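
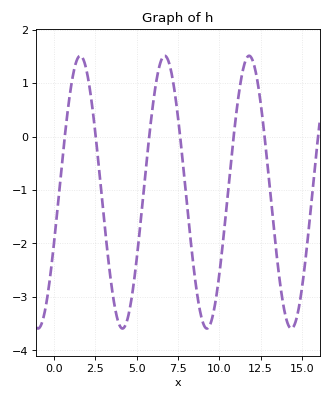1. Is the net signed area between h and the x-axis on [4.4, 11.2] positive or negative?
negative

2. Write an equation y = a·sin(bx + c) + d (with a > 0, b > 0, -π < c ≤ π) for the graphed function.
y = 2.55sin(1.2x - 0.38) - 1.04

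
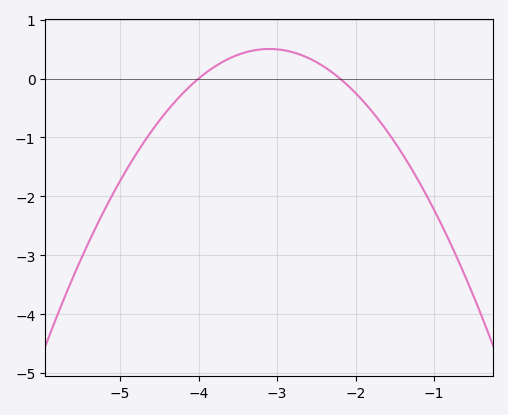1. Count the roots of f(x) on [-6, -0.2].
2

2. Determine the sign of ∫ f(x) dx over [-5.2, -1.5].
negative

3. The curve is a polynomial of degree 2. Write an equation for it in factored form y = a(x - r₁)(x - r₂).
y = -0.62(x + 4)(x + 2.2)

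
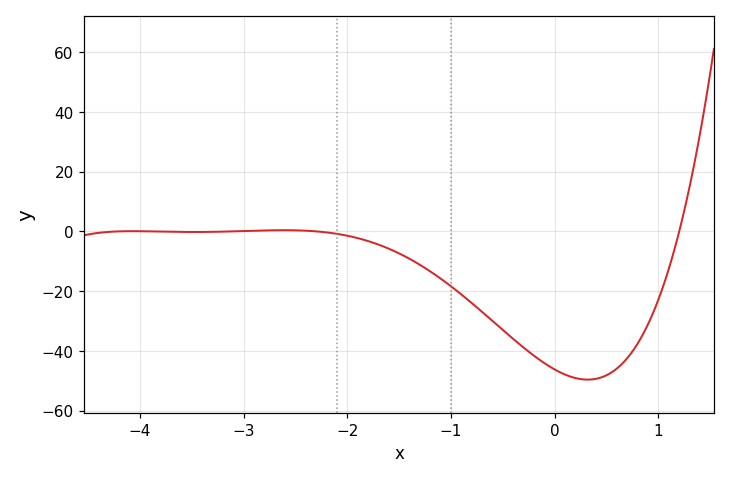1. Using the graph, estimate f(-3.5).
-0.208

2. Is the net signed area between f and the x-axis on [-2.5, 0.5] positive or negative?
negative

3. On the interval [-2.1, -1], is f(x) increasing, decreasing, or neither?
decreasing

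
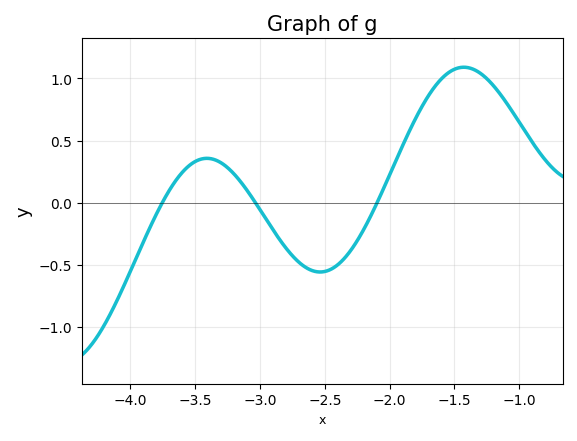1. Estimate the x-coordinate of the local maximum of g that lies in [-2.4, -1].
-1.45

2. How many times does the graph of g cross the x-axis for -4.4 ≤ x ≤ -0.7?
3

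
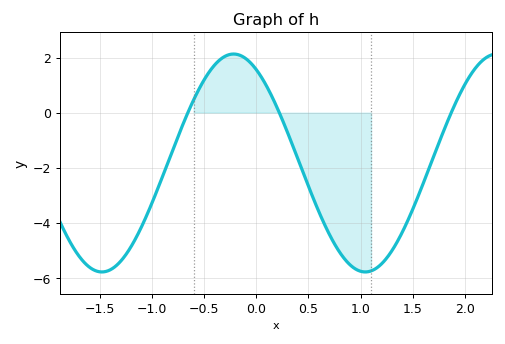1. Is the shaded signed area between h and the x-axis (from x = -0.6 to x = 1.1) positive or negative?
negative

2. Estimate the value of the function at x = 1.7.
-1.59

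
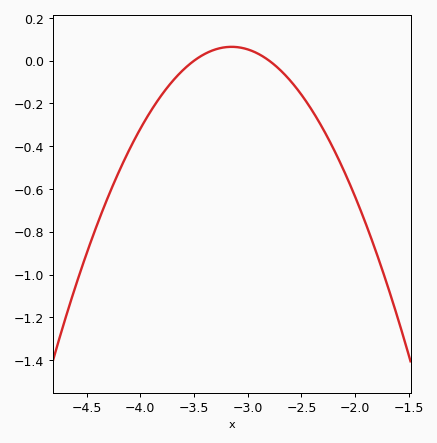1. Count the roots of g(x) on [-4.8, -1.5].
2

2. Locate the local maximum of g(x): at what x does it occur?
-3.15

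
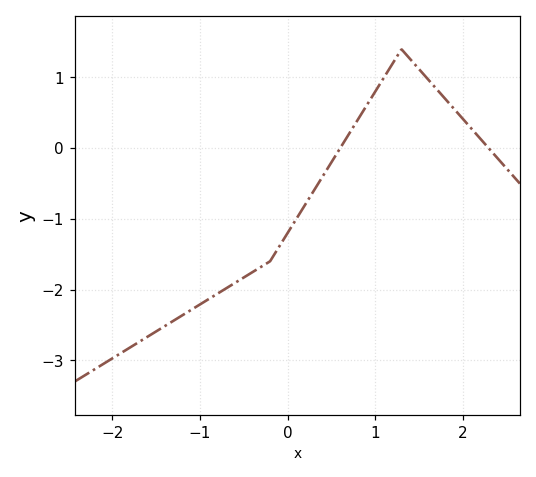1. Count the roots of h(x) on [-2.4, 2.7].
2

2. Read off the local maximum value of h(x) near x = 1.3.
1.4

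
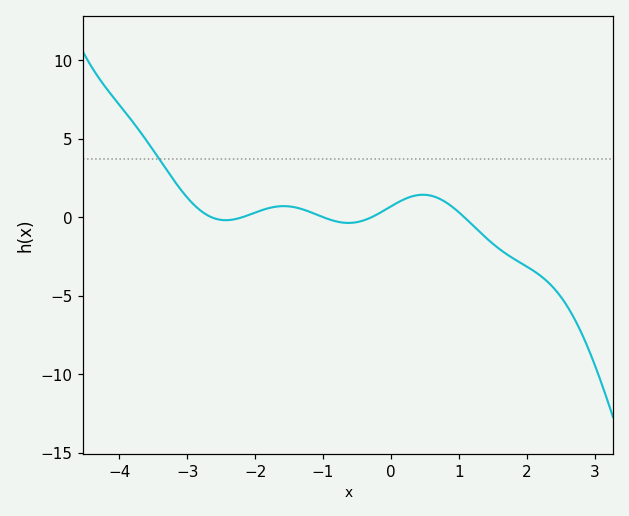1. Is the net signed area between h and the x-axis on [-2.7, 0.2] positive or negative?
positive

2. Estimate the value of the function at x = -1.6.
0.702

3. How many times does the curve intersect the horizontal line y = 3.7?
1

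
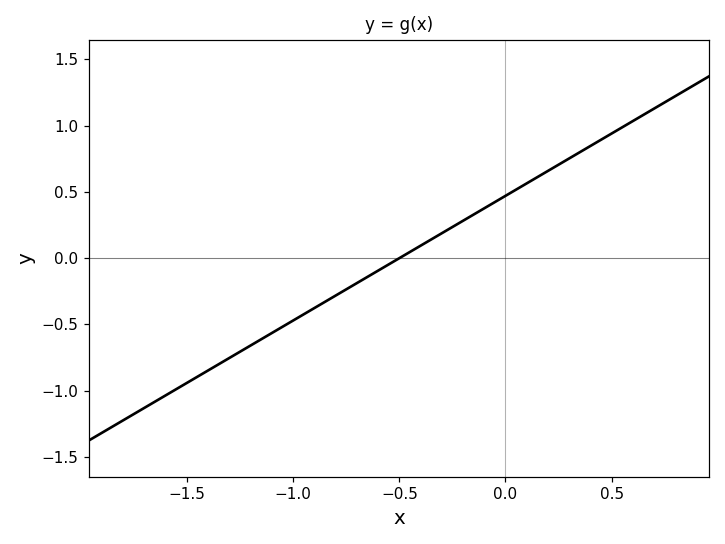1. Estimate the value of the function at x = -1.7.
-1.13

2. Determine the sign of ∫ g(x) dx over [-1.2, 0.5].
positive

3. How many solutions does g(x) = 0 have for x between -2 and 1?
1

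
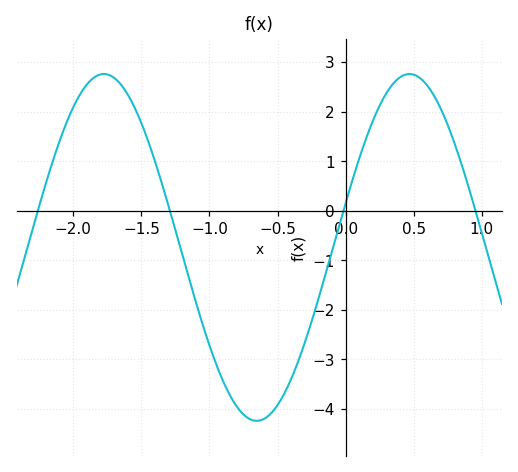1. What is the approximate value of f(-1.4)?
1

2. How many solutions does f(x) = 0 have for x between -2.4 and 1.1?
4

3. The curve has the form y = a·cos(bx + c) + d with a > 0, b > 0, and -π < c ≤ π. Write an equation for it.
y = 3.5cos(2.8x - 1.3) - 0.74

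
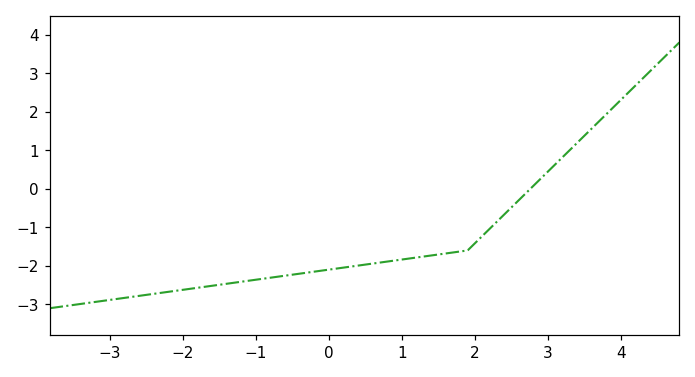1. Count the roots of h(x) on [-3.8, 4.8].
1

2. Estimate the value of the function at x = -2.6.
-2.78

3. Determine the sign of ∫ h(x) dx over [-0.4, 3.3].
negative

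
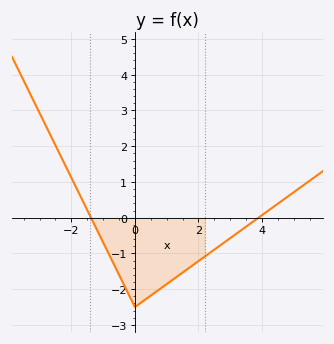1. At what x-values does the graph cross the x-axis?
-1.4, 3.8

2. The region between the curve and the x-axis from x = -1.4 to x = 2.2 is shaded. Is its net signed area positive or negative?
negative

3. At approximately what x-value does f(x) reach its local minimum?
0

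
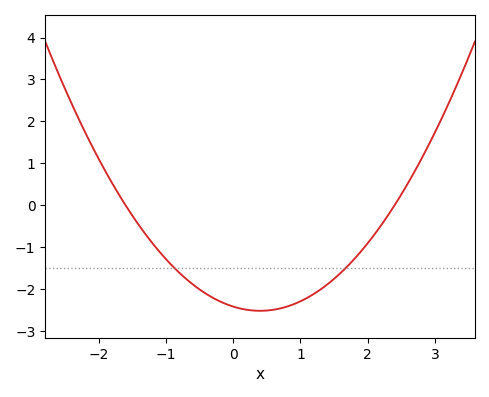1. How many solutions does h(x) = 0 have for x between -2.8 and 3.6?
2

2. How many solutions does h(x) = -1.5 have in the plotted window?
2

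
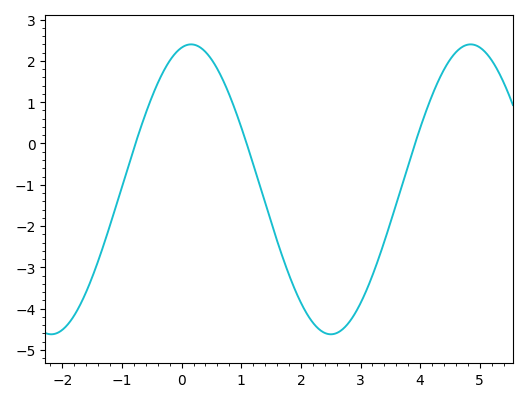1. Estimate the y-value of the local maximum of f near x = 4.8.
2.4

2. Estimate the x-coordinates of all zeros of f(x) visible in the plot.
-0.774, 1.09, 3.91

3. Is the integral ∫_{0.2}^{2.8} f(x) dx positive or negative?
negative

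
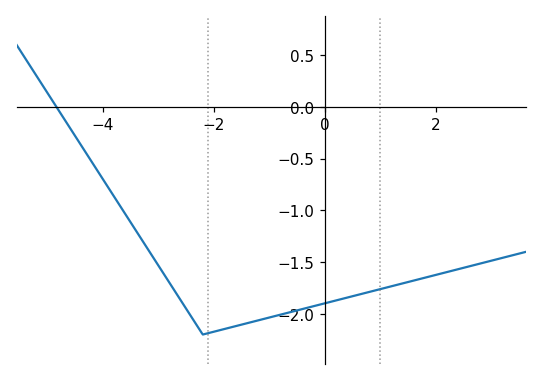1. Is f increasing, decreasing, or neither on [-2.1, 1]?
increasing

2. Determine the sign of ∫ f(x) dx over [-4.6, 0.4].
negative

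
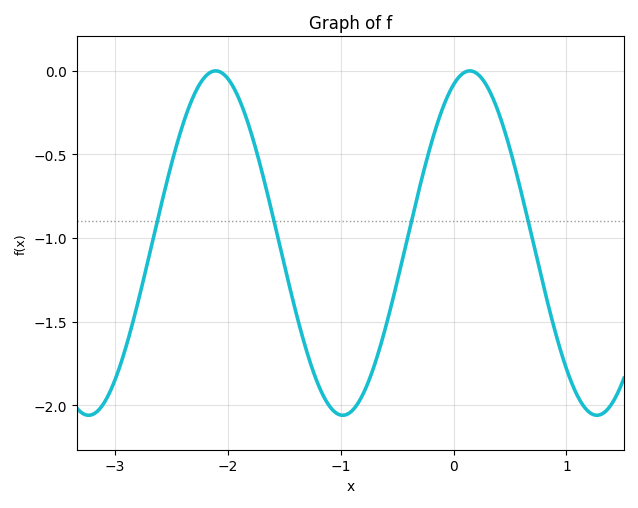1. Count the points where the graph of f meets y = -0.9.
4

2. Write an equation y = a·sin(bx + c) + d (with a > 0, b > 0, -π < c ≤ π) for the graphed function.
y = 1.03sin(2.8x + 1.2) - 1.03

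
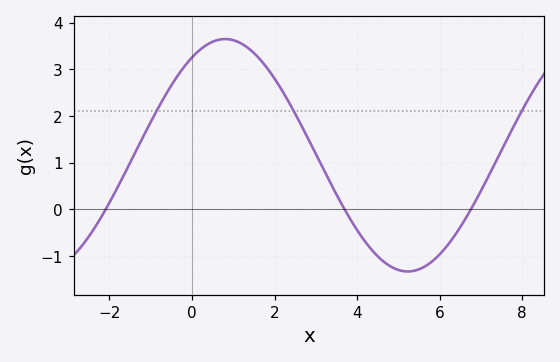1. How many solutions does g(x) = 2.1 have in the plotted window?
3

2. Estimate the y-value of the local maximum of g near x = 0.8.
3.6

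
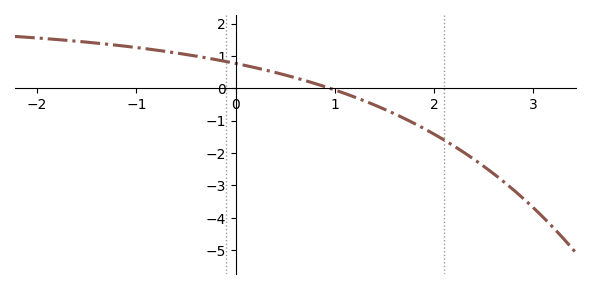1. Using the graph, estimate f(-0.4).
0.997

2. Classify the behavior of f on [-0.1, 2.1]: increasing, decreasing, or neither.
decreasing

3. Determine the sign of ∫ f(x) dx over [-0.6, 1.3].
positive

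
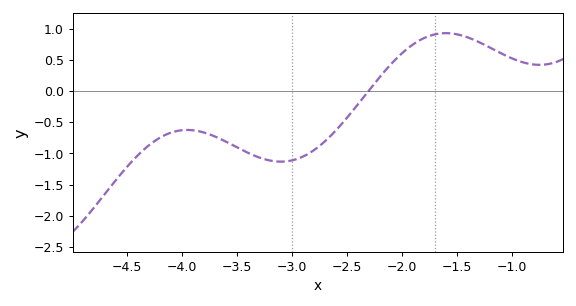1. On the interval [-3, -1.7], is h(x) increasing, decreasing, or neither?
increasing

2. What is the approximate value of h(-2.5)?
-0.4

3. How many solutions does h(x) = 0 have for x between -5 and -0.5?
1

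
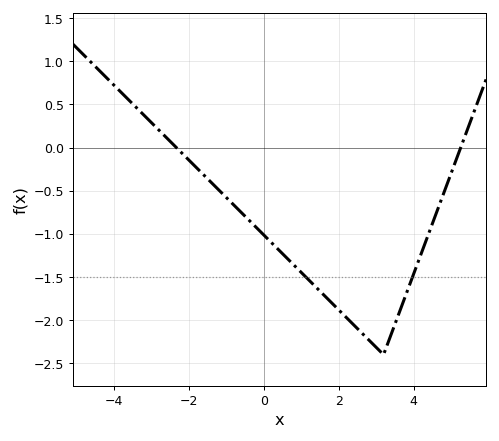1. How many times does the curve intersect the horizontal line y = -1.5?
2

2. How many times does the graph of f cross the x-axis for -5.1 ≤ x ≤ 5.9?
2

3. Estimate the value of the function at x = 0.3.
-1.15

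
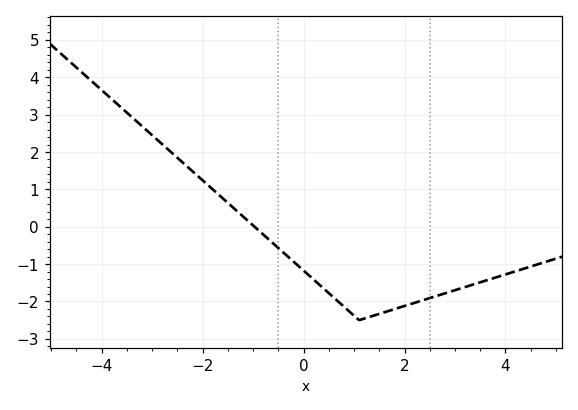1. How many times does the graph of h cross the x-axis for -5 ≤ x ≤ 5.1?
1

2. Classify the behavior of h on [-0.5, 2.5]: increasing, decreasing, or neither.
neither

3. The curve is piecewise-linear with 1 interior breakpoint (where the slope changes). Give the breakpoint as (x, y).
(1.1, -2.5)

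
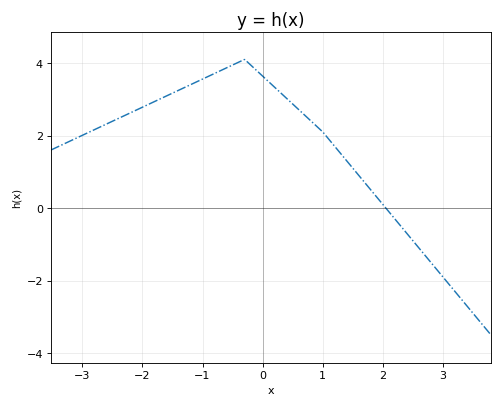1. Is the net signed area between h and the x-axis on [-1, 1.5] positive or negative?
positive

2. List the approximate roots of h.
2.1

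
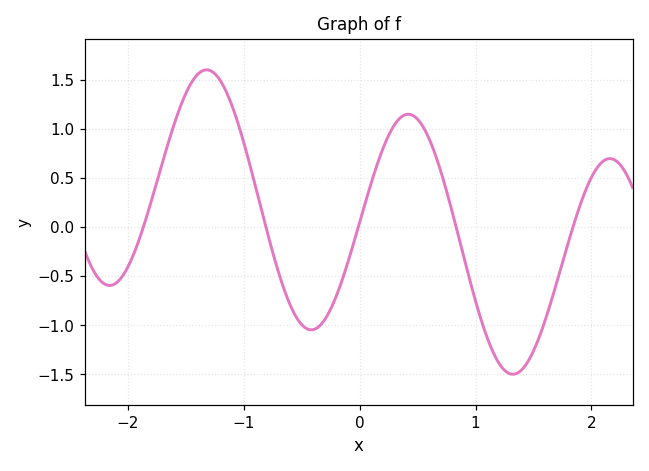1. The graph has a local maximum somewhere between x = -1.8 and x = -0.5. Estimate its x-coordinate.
-1.32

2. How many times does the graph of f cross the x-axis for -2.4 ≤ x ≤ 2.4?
5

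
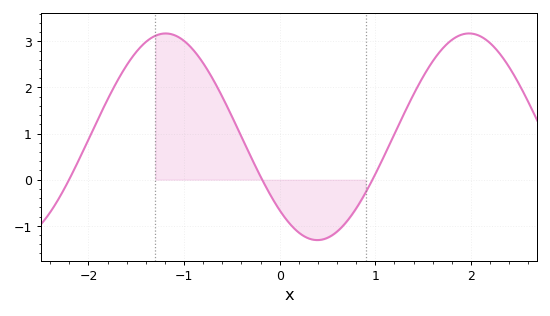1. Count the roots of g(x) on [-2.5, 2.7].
3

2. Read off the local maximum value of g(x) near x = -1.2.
3.17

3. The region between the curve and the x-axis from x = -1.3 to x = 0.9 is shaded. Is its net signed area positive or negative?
positive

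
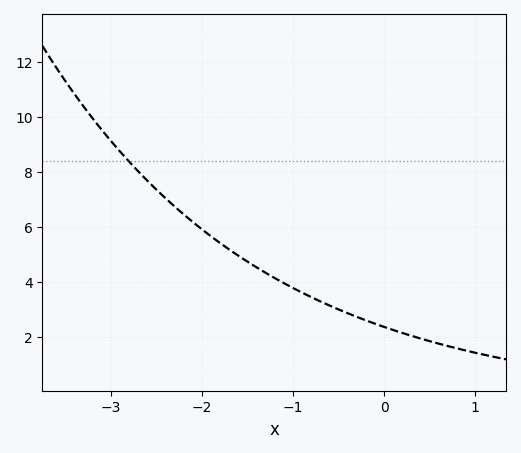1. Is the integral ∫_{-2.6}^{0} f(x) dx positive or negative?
positive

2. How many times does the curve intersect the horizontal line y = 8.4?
1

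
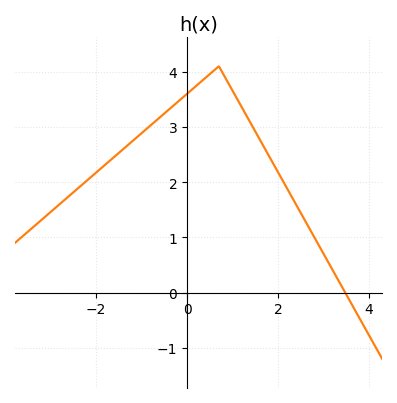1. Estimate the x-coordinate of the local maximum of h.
0.8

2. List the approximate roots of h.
3.4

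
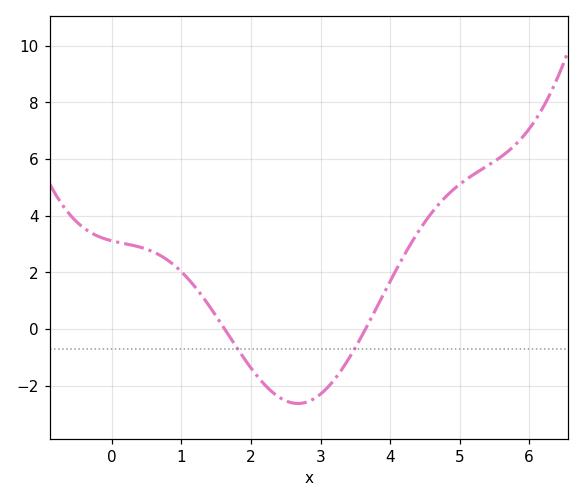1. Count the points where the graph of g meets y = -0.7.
2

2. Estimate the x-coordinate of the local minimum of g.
2.67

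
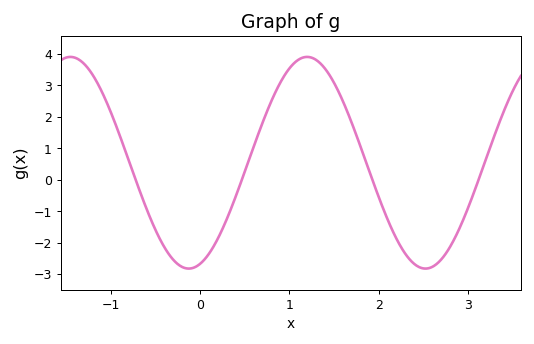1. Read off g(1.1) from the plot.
3.8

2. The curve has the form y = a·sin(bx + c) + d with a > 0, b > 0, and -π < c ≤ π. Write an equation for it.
y = 3.36sin(2.4x - 1.3) + 0.54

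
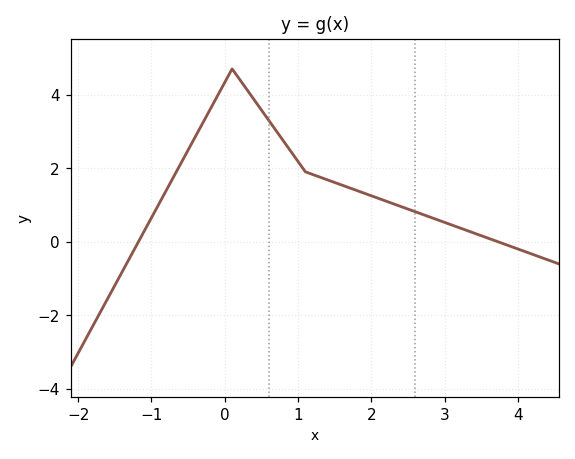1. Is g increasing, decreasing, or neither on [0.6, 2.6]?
decreasing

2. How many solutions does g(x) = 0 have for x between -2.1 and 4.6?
2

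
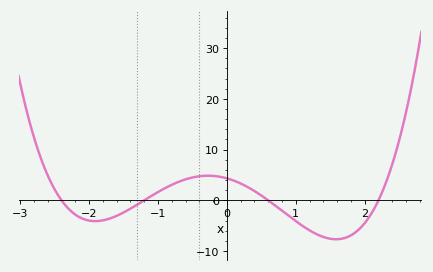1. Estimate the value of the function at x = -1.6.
-3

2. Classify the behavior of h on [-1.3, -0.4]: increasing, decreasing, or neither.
increasing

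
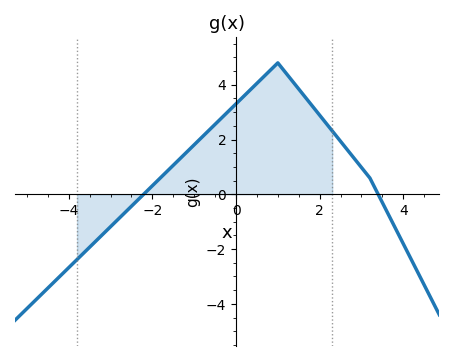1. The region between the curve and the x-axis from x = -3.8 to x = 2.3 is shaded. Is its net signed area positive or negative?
positive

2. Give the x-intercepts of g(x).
-2.2, 3.4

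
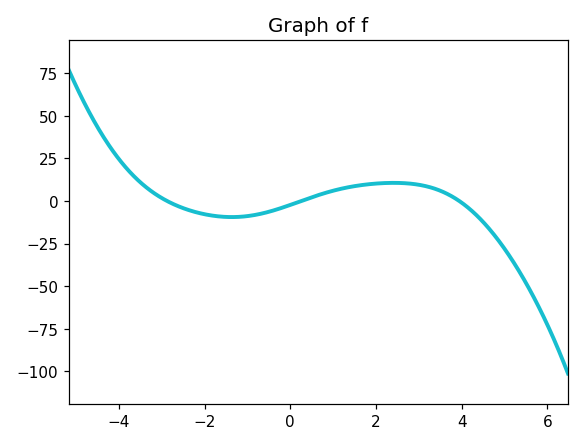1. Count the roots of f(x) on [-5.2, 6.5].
3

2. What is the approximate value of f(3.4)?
6.97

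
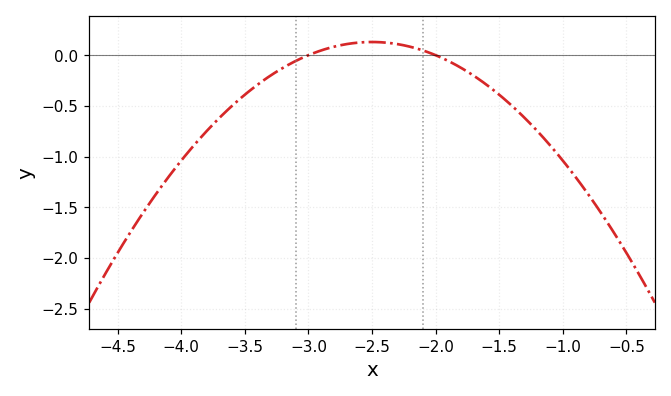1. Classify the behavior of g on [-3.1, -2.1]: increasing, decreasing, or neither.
neither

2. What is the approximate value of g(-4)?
-1.05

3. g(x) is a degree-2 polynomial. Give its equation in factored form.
y = -0.52(x + 3)(x + 2)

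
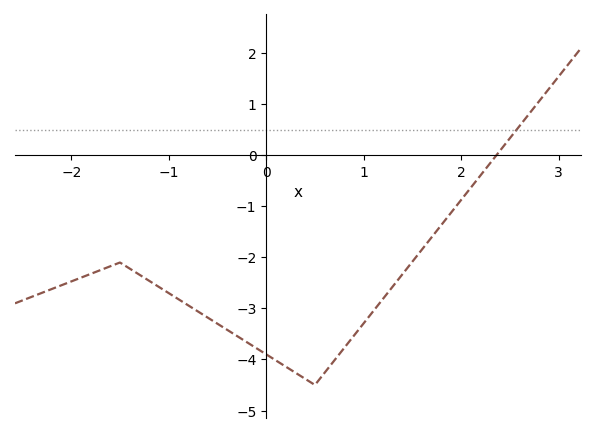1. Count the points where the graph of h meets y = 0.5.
1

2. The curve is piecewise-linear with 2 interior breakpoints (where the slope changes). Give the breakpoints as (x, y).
(-1.5, -2.1); (0.5, -4.5)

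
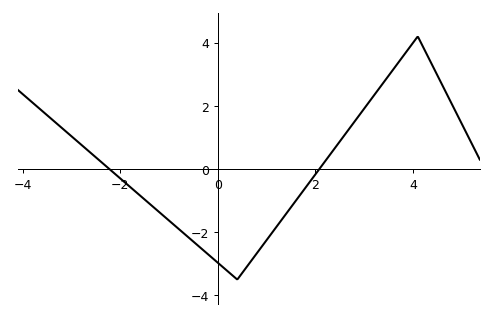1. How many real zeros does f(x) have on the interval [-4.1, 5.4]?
2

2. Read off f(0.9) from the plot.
-2.46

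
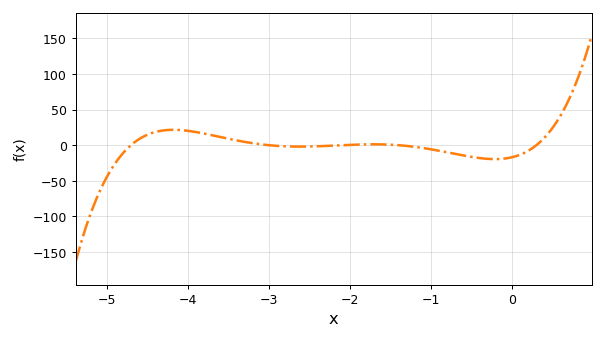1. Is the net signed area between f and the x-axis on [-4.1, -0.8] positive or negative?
positive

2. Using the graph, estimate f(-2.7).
0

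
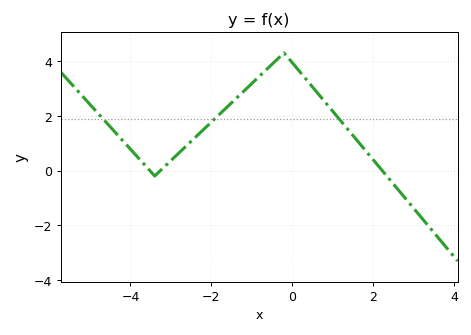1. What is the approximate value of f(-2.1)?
1.6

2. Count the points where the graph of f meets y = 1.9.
3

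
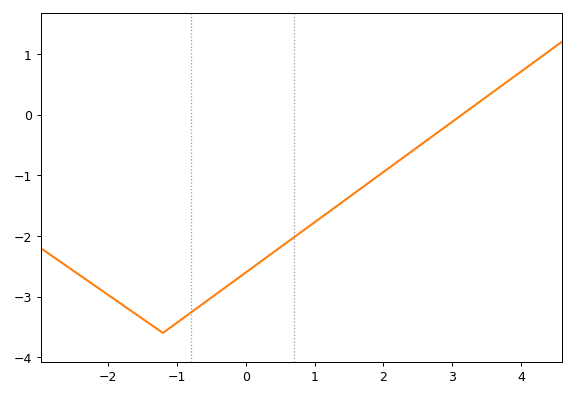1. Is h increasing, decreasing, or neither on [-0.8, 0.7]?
increasing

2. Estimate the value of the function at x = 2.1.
-0.9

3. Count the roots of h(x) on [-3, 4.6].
1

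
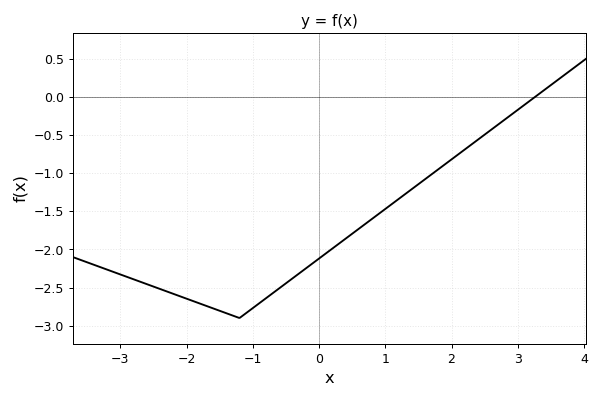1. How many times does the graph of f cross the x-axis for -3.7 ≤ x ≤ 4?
1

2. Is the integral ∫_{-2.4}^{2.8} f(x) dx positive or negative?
negative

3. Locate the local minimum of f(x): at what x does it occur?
-1.2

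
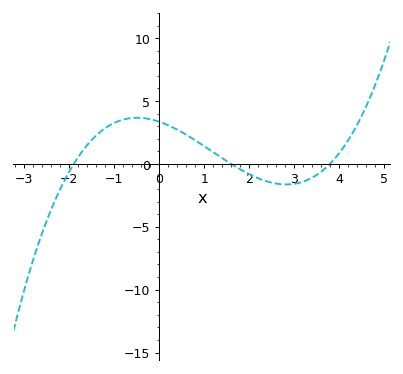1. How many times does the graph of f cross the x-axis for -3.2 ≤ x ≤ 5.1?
3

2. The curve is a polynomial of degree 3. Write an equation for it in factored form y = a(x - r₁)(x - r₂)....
y = 0.29(x + 1.9)(x - 1.6)(x - 3.8)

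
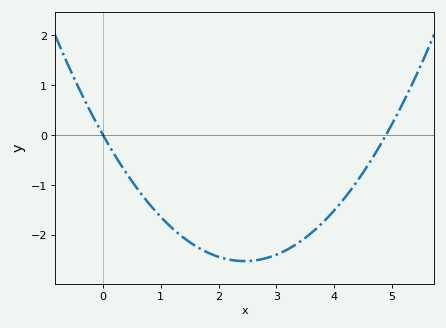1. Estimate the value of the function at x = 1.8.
-2.34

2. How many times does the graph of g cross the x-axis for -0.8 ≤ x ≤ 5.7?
2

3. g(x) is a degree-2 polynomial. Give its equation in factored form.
y = 0.42(x - 0)(x - 4.9)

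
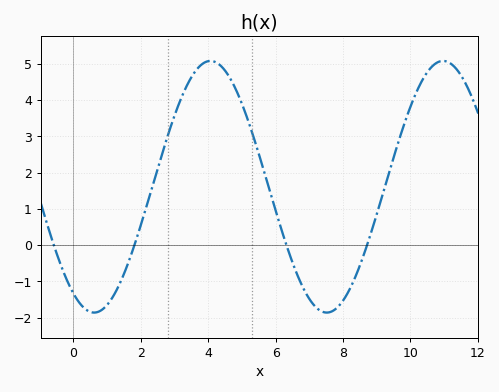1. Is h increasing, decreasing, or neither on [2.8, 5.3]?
neither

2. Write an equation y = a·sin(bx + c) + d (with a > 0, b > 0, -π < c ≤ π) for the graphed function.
y = 3.47sin(0.91x - 2.1) + 1.61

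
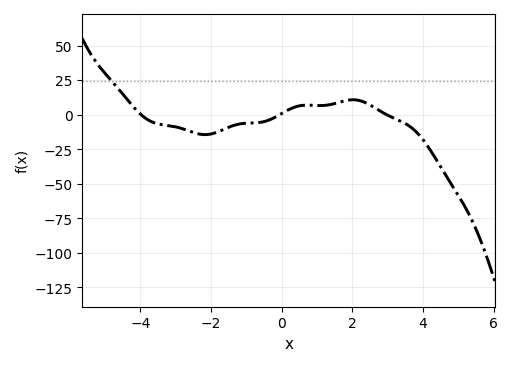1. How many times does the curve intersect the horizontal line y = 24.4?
1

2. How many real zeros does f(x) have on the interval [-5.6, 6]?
3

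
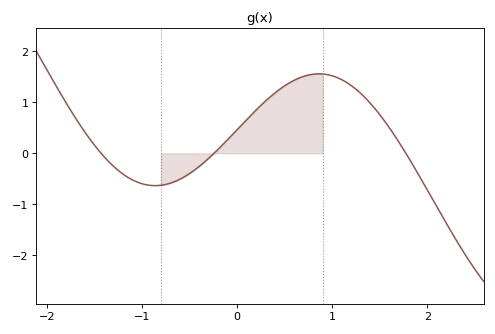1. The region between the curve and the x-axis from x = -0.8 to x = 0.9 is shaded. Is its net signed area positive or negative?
positive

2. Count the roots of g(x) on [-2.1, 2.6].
3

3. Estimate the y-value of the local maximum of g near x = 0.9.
1.56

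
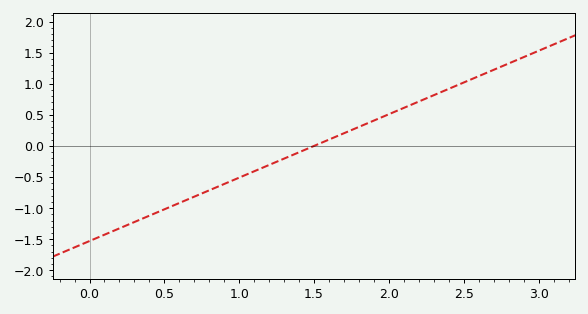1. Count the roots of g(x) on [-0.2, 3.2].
1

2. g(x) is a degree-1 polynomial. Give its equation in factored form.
y = 1.02(x - 1.5)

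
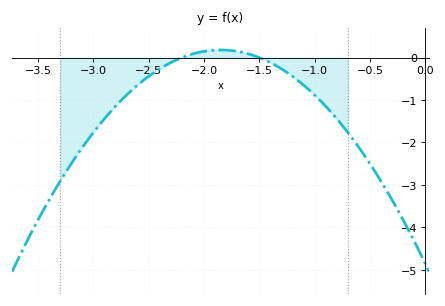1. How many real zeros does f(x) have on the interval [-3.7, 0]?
2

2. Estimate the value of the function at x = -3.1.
-2.12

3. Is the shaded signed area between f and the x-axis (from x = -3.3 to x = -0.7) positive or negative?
negative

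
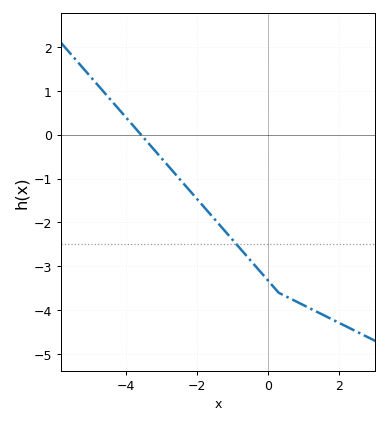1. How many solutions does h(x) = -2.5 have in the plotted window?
1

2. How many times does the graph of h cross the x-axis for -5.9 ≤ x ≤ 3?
1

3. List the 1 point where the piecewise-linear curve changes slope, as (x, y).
(0.3, -3.6)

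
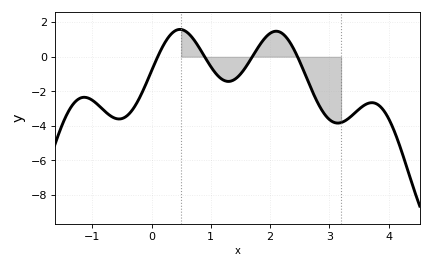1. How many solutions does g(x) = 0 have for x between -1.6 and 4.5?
4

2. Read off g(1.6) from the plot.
-0.551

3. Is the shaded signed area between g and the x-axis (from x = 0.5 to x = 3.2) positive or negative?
negative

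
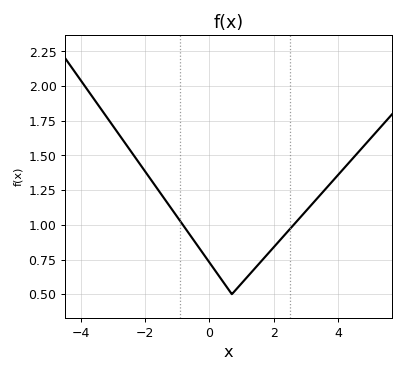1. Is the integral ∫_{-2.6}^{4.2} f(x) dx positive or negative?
positive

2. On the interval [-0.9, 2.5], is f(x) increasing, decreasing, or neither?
neither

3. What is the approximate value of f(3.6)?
1.25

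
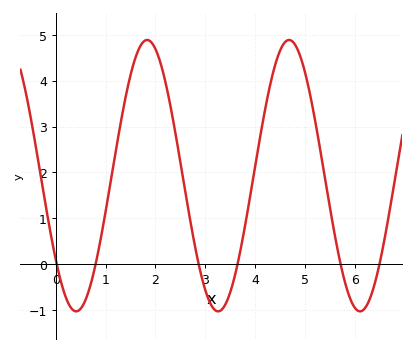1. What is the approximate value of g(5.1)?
3.7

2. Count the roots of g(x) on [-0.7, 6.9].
6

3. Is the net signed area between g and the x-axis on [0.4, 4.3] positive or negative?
positive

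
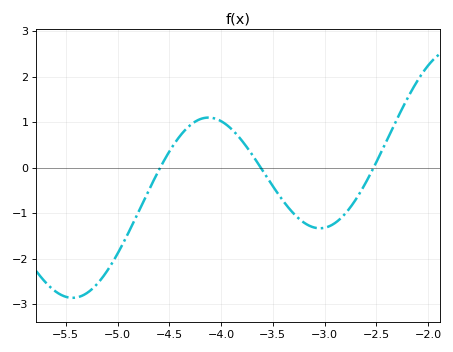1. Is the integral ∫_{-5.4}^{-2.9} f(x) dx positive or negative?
negative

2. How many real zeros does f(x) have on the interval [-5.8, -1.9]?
3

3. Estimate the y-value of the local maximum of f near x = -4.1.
1.1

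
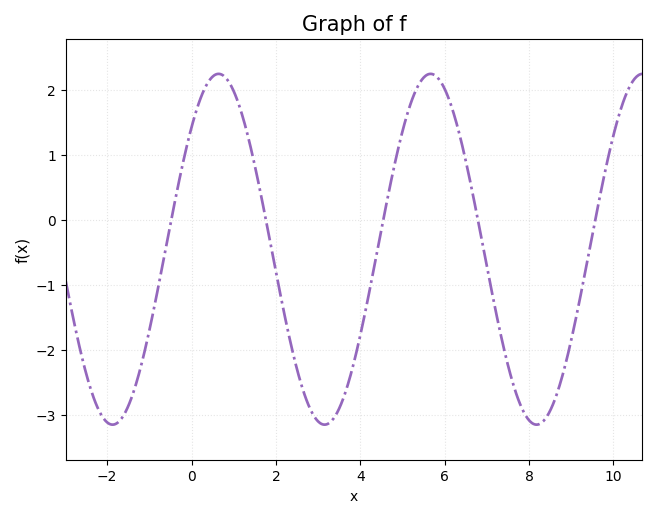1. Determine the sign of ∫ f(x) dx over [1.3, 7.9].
negative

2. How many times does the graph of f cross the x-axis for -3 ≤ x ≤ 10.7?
5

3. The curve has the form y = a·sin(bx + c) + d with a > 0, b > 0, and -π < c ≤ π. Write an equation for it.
y = 2.7sin(1.2x + 0.77) - 0.45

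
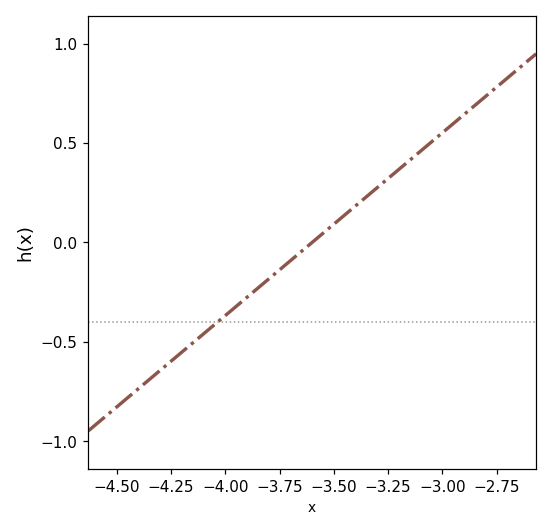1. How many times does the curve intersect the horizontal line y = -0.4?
1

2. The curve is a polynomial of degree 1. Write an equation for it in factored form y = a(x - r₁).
y = 0.92(x + 3.6)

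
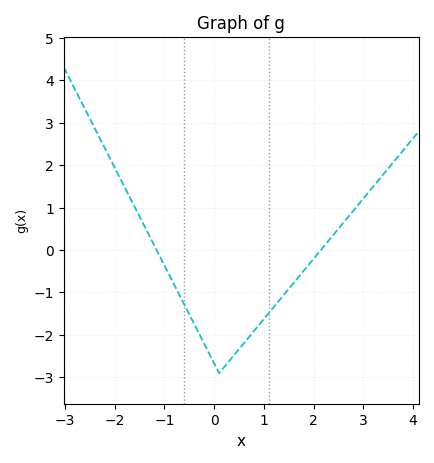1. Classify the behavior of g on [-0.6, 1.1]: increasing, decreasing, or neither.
neither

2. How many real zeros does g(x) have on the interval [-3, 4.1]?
2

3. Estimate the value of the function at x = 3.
1.2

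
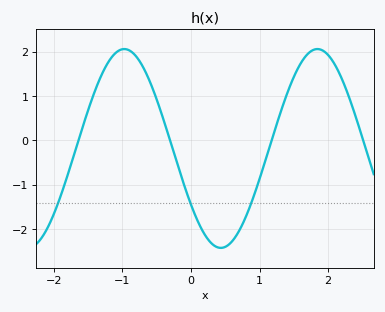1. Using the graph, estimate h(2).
1.9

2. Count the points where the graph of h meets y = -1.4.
3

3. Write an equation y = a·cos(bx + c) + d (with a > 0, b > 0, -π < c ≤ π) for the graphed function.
y = 2.24cos(2.2x + 2.2) - 0.18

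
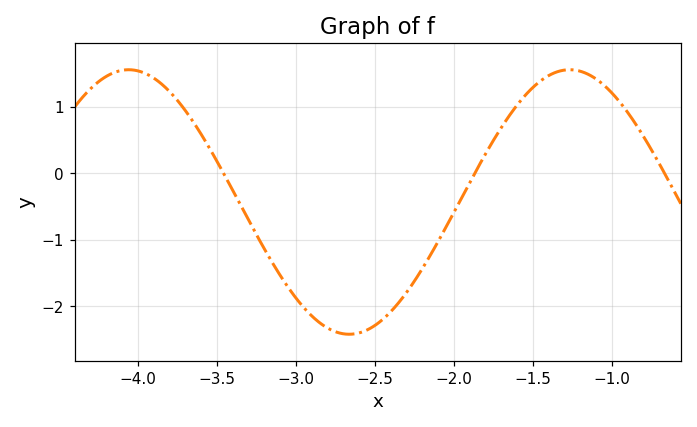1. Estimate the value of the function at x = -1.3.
1.55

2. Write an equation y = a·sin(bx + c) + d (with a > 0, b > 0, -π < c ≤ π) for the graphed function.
y = 1.99sin(2.25x - 1.86) - 0.43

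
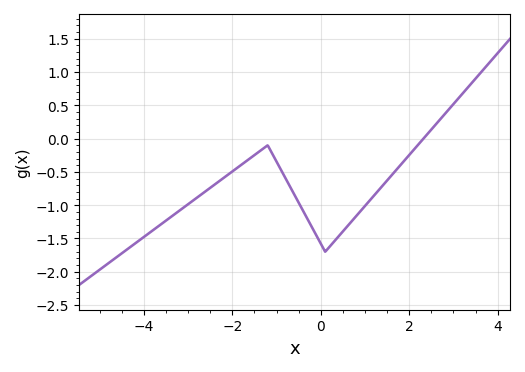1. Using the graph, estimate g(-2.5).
-0.75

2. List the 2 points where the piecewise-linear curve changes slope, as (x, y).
(-1.2, -0.1); (0.1, -1.7)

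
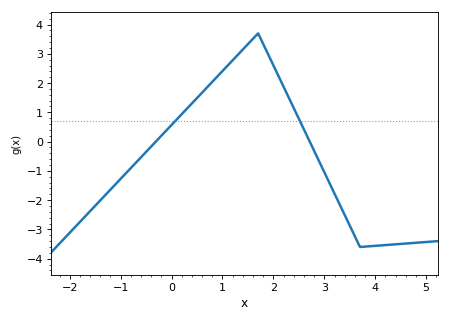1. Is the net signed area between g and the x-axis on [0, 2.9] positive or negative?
positive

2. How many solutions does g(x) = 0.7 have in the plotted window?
2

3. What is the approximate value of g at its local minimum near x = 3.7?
-3.6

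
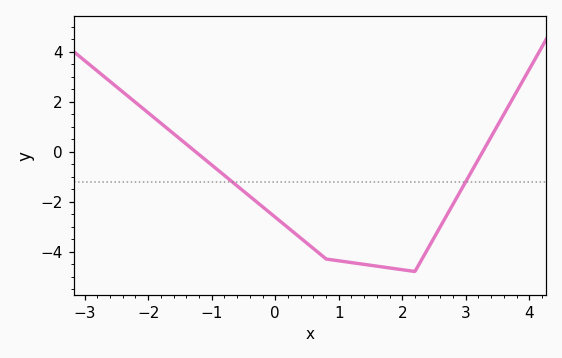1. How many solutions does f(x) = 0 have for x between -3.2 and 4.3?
2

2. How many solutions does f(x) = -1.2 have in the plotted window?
2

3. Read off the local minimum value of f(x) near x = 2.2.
-4.8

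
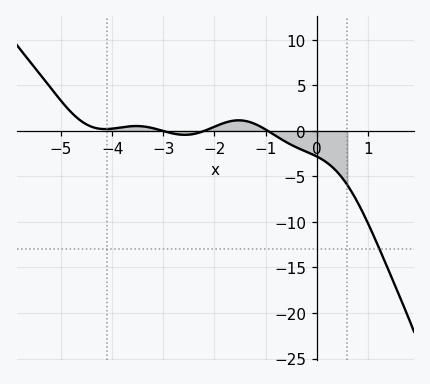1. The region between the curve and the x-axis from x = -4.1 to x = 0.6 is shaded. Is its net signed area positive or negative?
negative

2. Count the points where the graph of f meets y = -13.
1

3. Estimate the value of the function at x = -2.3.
-0.184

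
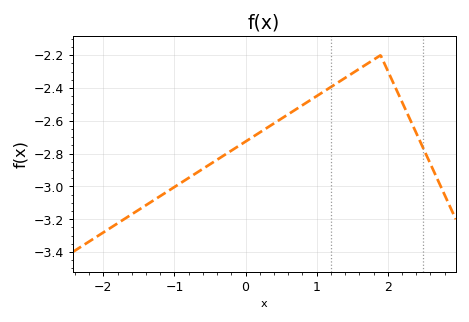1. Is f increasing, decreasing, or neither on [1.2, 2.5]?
neither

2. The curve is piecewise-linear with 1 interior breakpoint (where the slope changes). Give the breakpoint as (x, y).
(1.9, -2.2)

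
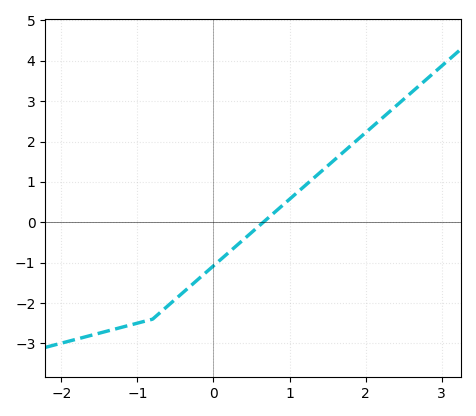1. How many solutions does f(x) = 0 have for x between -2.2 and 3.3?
1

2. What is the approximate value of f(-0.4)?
-1.74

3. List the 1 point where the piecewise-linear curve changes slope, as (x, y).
(-0.8, -2.4)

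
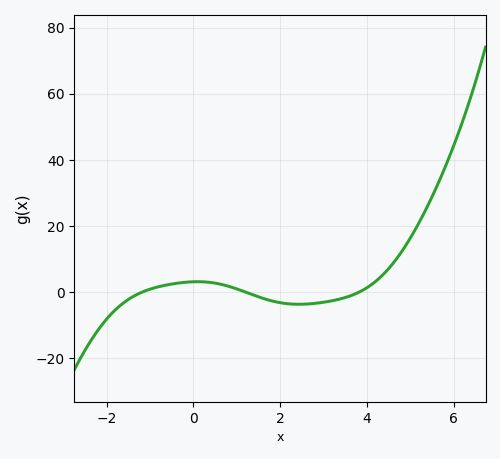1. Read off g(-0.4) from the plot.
2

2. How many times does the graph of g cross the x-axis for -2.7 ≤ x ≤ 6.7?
3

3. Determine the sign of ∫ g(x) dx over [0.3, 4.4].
negative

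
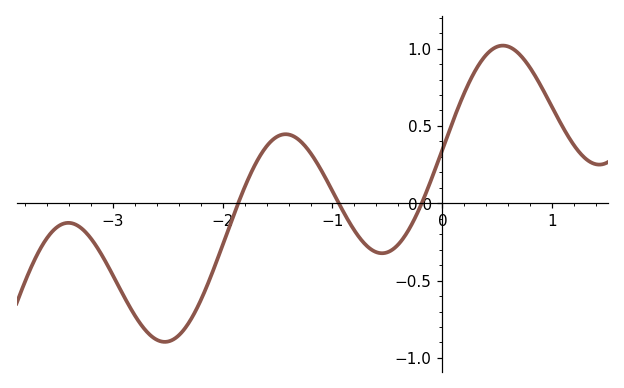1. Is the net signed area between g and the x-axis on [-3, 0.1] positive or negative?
negative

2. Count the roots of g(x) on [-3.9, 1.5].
3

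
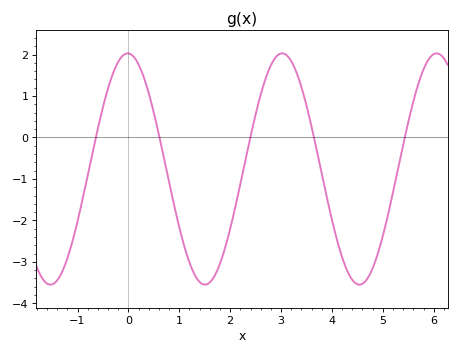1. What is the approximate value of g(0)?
2.03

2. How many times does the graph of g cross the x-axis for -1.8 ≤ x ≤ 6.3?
5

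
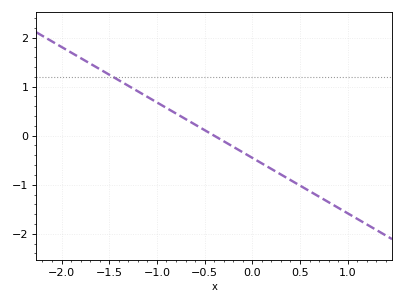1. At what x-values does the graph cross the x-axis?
-0.4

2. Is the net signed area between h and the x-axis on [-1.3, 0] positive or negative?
positive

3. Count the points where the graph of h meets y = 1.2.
1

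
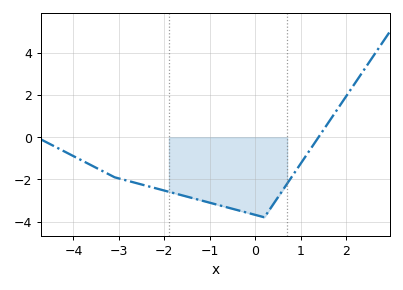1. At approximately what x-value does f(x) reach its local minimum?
0.2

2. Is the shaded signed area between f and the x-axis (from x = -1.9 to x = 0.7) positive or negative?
negative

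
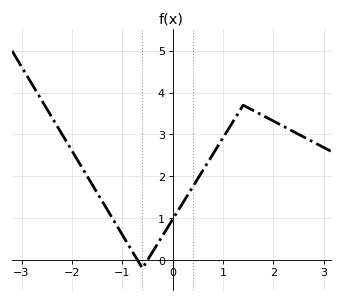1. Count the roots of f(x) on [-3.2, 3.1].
2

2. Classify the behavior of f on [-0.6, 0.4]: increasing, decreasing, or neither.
increasing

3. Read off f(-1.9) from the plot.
2.41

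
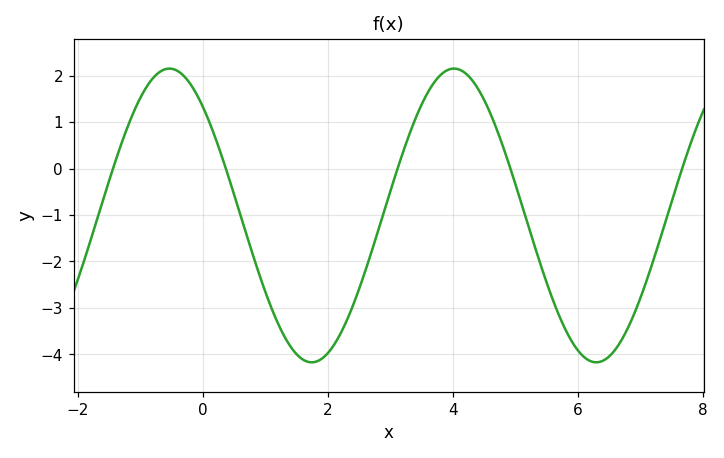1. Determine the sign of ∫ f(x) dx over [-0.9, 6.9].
negative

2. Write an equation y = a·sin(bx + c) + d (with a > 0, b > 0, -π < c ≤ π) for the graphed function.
y = 3.16sin(1.38x + 2.31) - 1.01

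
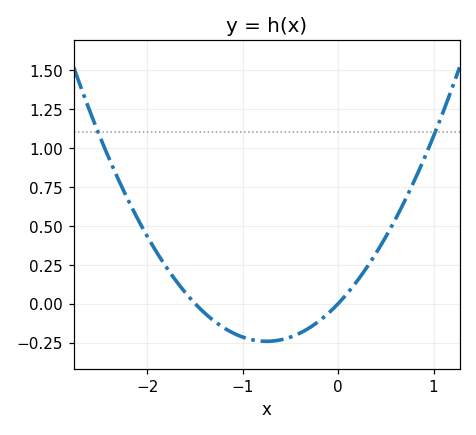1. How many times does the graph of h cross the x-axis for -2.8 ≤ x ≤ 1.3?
2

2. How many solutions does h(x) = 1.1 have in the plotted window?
2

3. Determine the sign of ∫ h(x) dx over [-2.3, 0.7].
positive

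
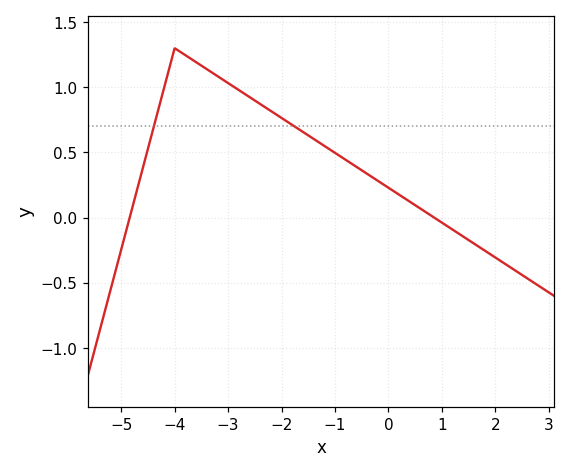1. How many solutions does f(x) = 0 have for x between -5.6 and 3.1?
2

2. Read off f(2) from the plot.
-0.306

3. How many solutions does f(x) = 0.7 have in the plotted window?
2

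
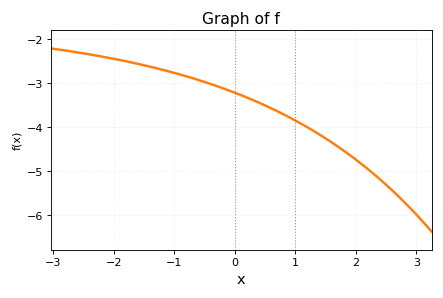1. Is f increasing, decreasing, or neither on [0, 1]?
decreasing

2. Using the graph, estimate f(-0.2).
-3.11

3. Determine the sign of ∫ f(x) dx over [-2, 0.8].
negative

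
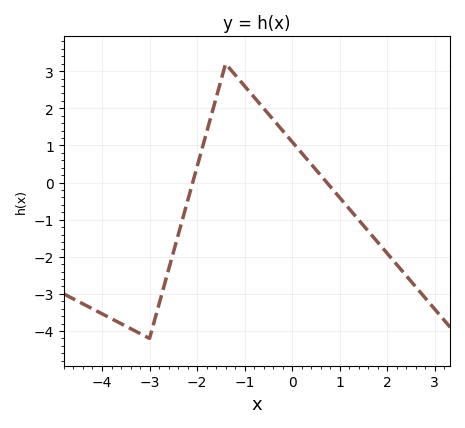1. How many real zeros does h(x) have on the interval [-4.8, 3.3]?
2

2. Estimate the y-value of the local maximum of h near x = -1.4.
3.2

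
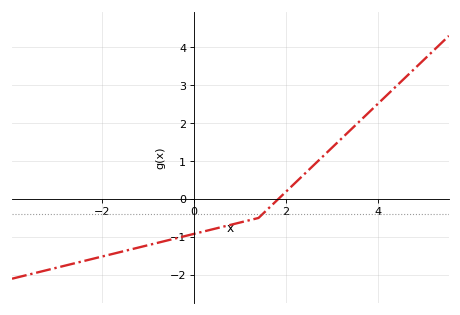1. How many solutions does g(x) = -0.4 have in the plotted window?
1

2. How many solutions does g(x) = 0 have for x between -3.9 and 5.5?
1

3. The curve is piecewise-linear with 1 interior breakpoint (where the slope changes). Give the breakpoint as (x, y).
(1.4, -0.5)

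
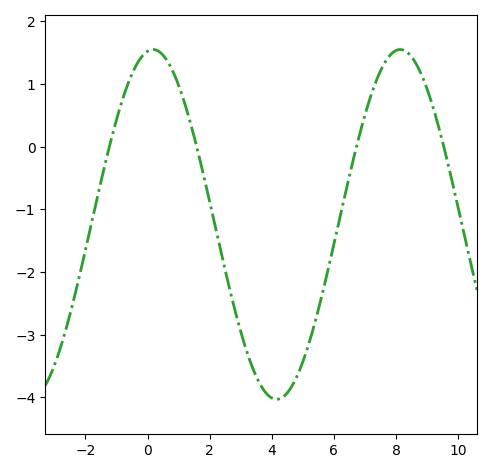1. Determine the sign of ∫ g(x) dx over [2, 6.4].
negative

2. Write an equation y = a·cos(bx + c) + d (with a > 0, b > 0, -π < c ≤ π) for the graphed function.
y = 2.79cos(0.79x - 0.14) - 1.24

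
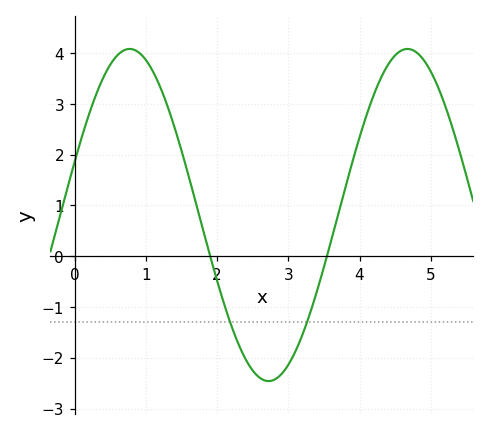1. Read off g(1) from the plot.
3.86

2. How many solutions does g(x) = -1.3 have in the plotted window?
2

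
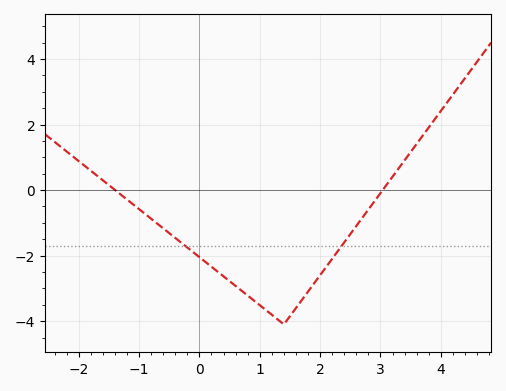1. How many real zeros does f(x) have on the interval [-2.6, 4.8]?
2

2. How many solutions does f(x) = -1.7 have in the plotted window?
2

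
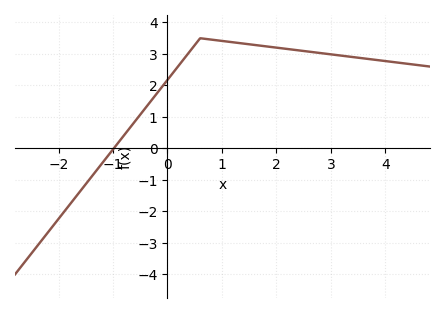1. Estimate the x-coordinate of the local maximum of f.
0.6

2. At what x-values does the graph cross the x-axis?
-1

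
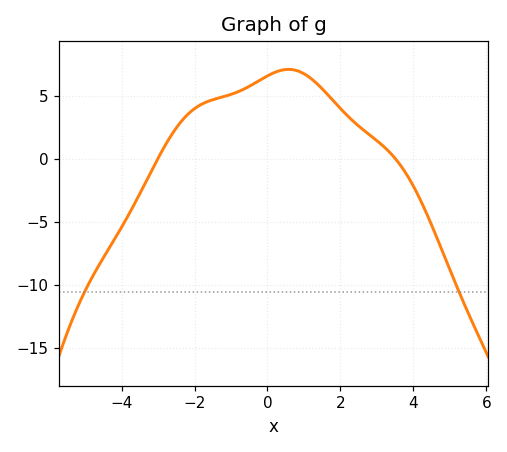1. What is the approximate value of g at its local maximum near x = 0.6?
7.15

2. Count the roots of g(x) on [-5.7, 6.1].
2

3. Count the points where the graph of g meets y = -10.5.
2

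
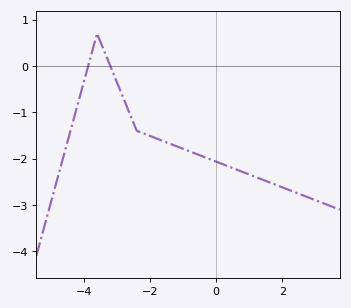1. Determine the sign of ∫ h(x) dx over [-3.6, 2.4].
negative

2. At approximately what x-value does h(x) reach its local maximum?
-3.6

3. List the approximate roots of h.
-3.8, -3.2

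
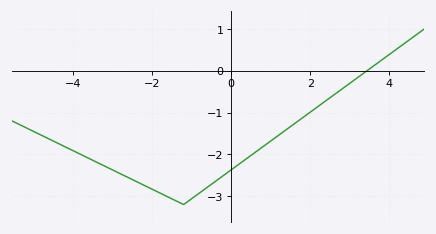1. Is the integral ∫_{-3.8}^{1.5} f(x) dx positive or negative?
negative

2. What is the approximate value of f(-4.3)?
-1.77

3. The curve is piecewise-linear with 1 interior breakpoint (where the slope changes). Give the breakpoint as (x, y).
(-1.2, -3.2)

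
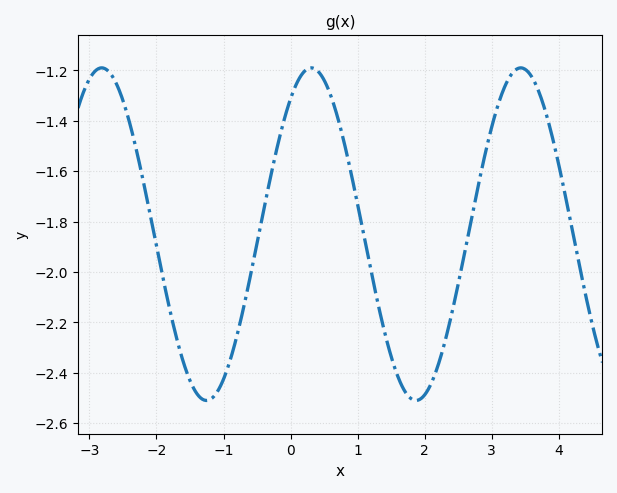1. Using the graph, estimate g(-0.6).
-2.02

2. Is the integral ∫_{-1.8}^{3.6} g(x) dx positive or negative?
negative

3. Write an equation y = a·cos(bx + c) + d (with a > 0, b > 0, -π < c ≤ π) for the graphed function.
y = 0.66cos(2x - 0.62) - 1.85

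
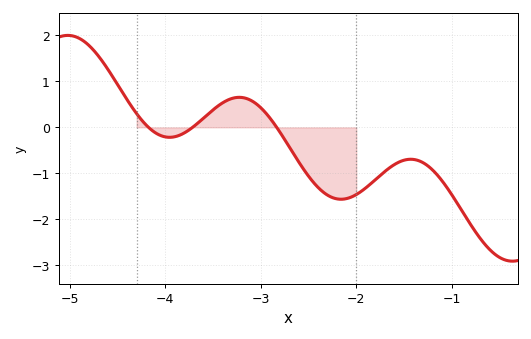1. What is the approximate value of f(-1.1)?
-1.17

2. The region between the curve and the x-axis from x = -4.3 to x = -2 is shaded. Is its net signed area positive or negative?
negative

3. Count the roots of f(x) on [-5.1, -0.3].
3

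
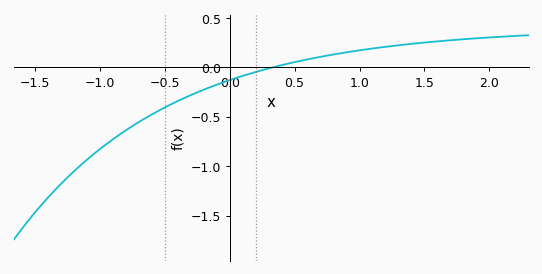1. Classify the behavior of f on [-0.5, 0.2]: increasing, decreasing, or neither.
increasing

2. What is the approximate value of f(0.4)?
0.021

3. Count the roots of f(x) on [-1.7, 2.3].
1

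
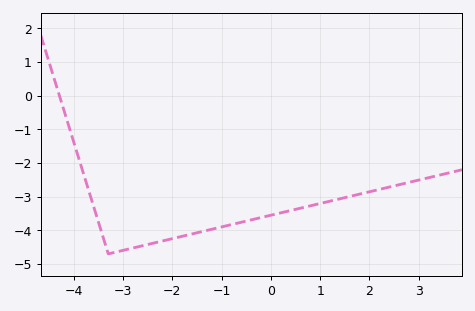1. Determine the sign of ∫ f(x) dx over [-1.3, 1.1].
negative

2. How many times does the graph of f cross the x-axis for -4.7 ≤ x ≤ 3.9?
1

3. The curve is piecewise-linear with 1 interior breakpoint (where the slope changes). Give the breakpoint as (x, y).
(-3.3, -4.7)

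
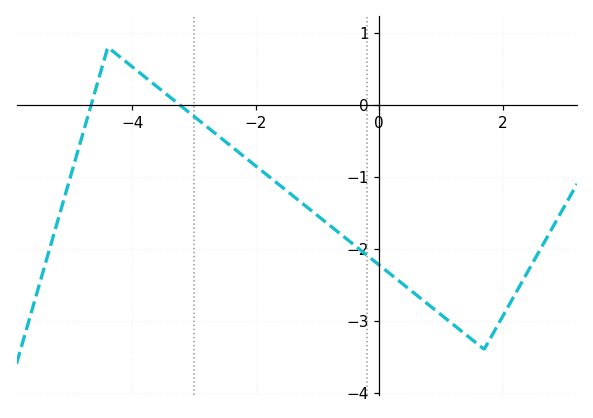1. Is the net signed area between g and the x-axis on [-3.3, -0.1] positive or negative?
negative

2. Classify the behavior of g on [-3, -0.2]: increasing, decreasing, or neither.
decreasing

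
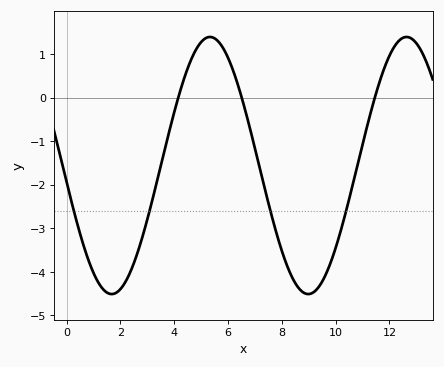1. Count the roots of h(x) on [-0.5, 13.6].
3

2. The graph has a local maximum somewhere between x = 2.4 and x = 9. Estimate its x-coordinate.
5.4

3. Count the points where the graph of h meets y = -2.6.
4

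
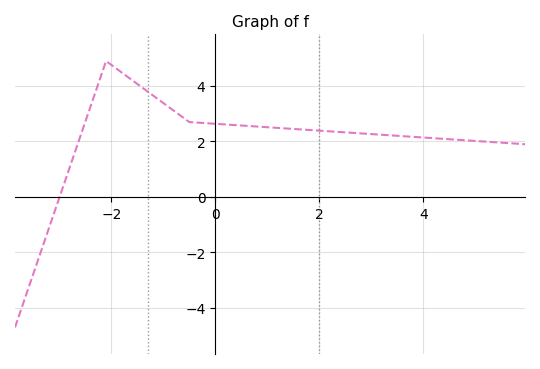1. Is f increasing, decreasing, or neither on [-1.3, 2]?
decreasing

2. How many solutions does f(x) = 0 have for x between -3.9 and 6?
1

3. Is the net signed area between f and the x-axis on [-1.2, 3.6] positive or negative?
positive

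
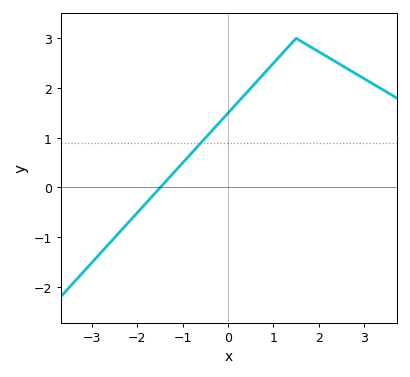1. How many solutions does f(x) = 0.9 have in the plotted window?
1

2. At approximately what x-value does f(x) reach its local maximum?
1.5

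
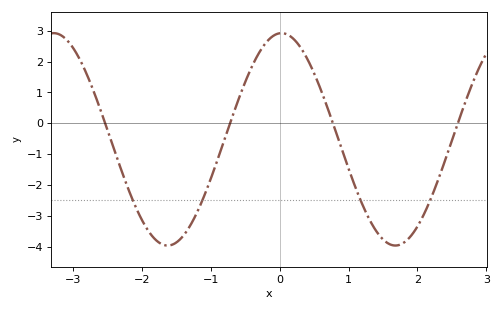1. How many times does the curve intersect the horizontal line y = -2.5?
4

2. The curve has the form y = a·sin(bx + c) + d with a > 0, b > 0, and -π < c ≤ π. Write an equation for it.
y = 3.44sin(1.9x + 1.52) - 0.52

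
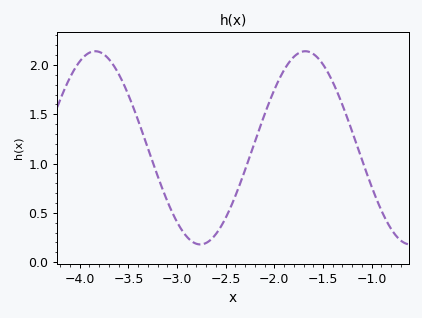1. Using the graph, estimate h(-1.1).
1.04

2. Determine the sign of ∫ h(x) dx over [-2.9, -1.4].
positive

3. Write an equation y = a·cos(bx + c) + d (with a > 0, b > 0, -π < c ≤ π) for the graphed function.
y = 0.98cos(2.91x - 1.39) + 1.16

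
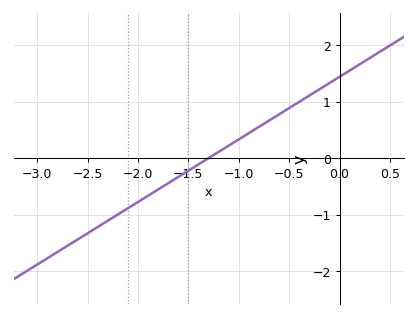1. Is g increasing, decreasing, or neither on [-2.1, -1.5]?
increasing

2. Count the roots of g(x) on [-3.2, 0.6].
1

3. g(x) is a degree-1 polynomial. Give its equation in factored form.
y = 1.11(x + 1.3)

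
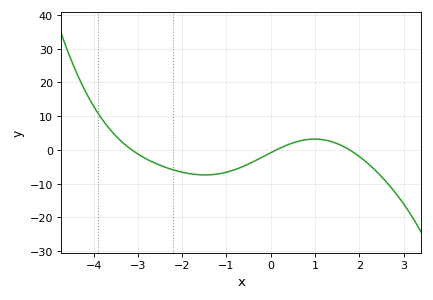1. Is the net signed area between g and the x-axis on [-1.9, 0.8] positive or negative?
negative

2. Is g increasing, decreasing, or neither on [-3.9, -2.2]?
decreasing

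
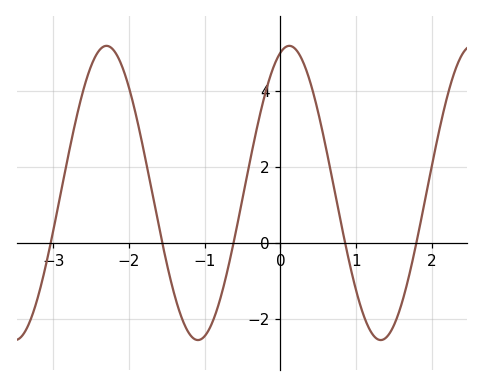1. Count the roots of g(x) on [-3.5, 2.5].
5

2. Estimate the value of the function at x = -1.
-2.4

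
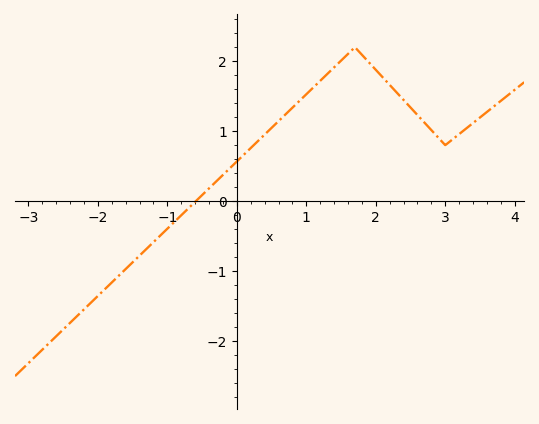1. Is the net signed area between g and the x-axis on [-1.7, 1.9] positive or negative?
positive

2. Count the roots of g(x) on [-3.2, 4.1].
1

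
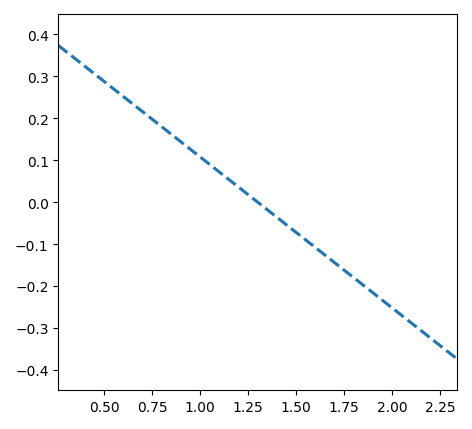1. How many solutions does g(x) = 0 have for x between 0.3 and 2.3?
1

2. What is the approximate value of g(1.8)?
-0.18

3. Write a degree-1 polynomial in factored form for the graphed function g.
y = -0.36(x - 1.3)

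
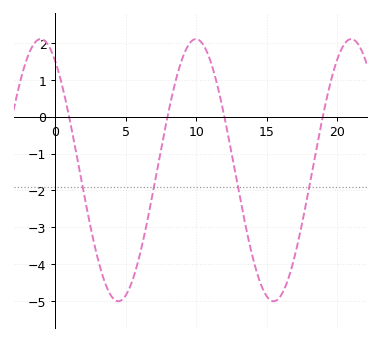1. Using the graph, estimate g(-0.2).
1.7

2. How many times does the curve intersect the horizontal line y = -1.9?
4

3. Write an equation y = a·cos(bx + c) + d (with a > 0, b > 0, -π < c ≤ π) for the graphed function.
y = 3.56cos(0.57x + 0.59) - 1.45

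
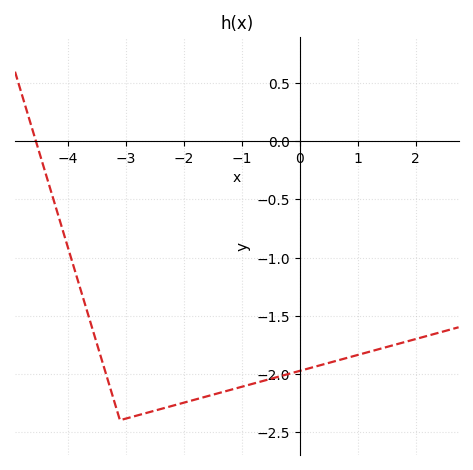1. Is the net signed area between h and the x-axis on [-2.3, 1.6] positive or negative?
negative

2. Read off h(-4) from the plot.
-0.9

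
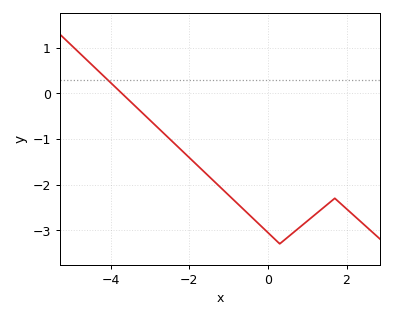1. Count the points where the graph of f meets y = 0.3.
1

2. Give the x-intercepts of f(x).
-3.72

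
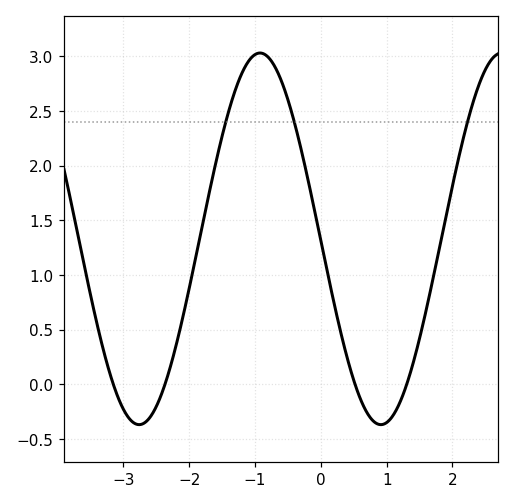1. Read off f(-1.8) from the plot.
1.45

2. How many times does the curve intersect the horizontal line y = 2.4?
3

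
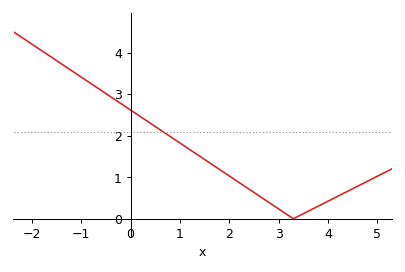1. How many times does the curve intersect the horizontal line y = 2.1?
1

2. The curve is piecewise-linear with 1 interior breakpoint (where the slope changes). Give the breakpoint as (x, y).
(3.3, 0)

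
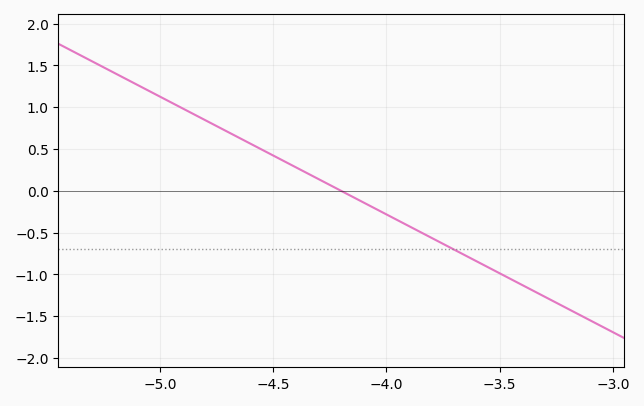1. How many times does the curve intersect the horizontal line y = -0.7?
1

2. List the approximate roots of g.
-4.2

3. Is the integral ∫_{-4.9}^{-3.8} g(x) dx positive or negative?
positive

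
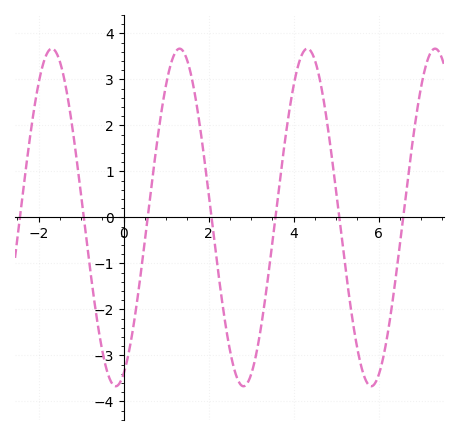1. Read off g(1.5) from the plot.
3.4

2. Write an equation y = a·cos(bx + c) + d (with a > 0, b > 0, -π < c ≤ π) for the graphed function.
y = 3.67cos(2.1x - 2.8) + 0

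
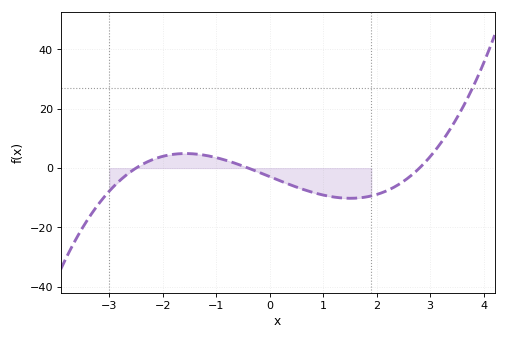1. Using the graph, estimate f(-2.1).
4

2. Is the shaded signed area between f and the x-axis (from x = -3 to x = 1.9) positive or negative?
negative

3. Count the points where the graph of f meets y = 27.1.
1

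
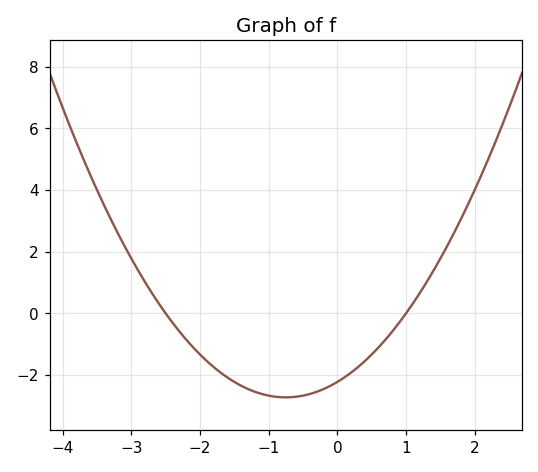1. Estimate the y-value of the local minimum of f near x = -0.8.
-2.8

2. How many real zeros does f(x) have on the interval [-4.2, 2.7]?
2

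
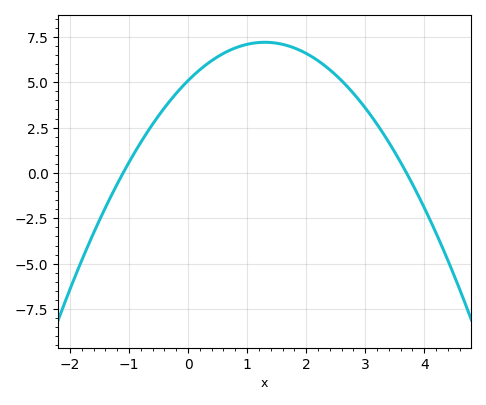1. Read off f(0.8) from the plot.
6.89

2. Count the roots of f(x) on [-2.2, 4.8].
2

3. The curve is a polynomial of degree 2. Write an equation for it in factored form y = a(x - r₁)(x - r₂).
y = -1.25(x + 1.1)(x - 3.7)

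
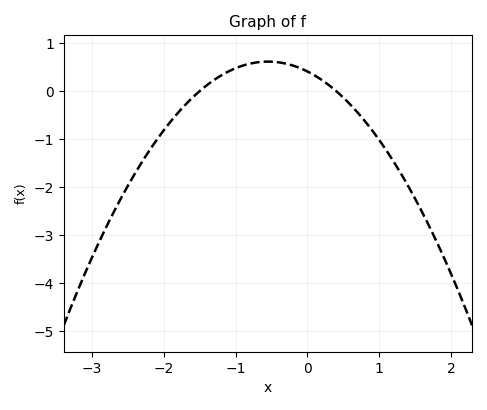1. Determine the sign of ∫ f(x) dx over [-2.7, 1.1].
negative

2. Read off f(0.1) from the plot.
0.326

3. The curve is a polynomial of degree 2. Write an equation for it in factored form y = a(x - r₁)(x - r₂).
y = -0.68(x + 1.5)(x - 0.4)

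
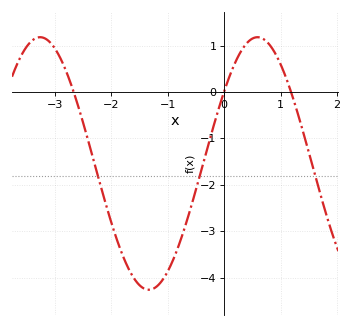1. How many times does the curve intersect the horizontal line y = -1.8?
3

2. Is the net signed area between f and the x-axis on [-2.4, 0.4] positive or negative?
negative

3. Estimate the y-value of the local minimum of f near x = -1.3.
-4.3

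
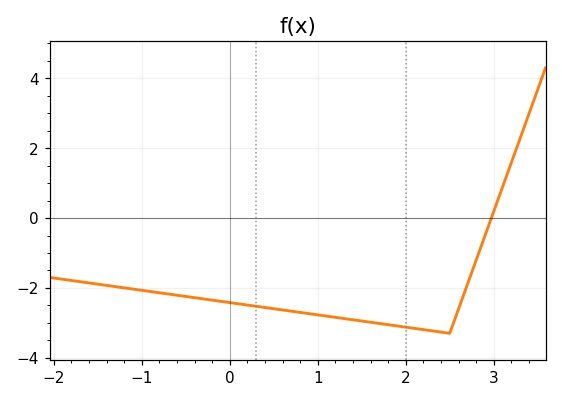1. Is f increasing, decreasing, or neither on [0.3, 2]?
decreasing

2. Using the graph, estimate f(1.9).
-3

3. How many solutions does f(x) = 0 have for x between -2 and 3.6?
1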